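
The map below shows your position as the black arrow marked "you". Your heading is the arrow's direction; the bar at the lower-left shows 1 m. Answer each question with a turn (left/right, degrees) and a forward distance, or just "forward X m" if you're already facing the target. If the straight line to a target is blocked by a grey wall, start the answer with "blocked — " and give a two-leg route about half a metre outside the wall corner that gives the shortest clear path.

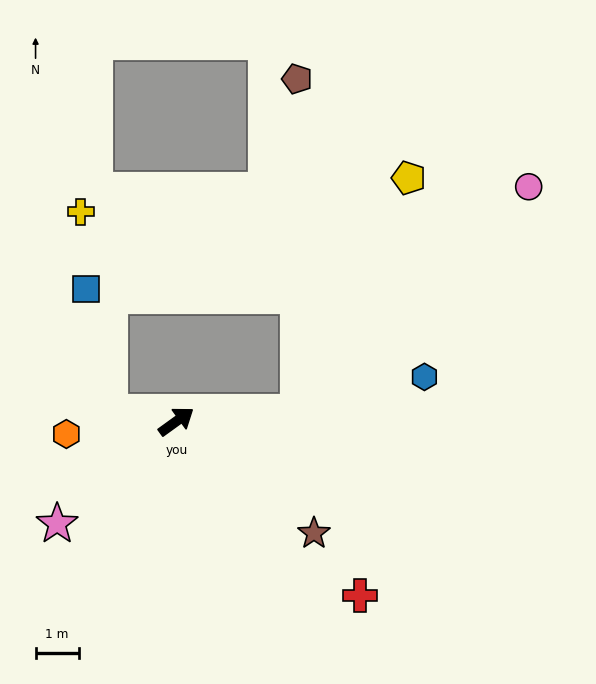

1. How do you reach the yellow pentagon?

blocked — turn right 32°, forward 2.8 m, then turn left 61°, forward 6.0 m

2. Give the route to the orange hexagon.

turn left 151°, forward 2.6 m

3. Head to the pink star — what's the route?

turn right 175°, forward 3.6 m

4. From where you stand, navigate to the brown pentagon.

blocked — turn right 32°, forward 2.8 m, then turn left 86°, forward 7.7 m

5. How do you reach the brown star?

turn right 75°, forward 4.1 m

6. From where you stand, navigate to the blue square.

blocked — turn left 136°, forward 1.6 m, then turn right 71°, forward 2.9 m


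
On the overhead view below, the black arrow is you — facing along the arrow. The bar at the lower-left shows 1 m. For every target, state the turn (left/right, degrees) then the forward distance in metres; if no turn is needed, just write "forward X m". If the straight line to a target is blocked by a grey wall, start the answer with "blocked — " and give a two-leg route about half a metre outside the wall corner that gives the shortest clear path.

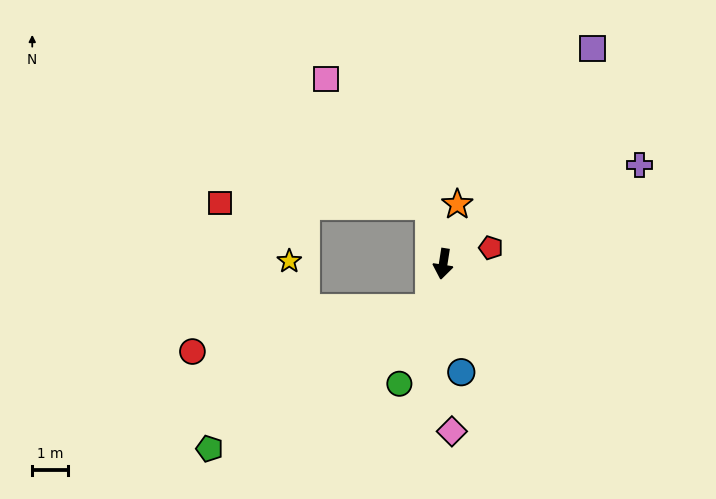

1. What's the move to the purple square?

turn left 154°, forward 7.4 m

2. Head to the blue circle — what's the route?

turn left 18°, forward 3.1 m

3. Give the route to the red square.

blocked — turn right 159°, forward 1.7 m, then turn left 77°, forward 5.9 m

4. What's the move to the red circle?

blocked — turn right 7°, forward 1.3 m, then turn right 64°, forward 6.8 m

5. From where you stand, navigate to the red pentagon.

turn left 118°, forward 1.4 m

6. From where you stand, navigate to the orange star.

turn left 176°, forward 1.7 m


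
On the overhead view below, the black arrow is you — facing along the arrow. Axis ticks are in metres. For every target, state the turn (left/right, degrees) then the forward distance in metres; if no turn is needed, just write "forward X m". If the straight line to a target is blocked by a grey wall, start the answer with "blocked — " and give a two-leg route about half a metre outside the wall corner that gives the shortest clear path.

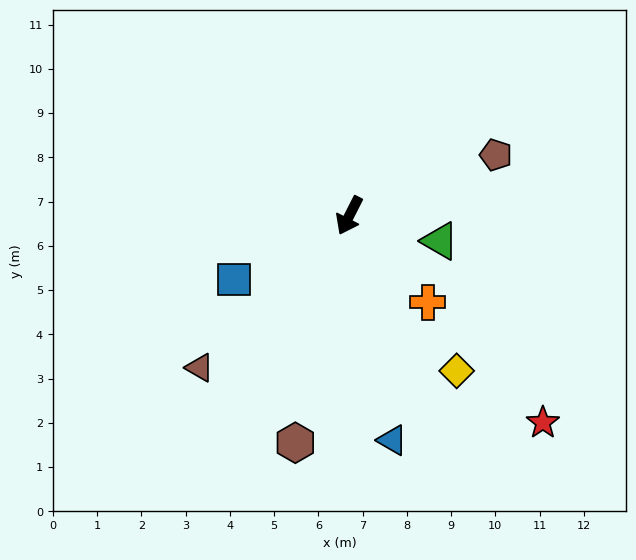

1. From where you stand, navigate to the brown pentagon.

turn left 139°, forward 3.6 m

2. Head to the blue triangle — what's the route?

turn left 38°, forward 5.2 m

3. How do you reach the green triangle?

turn left 101°, forward 2.1 m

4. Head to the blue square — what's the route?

turn right 34°, forward 3.0 m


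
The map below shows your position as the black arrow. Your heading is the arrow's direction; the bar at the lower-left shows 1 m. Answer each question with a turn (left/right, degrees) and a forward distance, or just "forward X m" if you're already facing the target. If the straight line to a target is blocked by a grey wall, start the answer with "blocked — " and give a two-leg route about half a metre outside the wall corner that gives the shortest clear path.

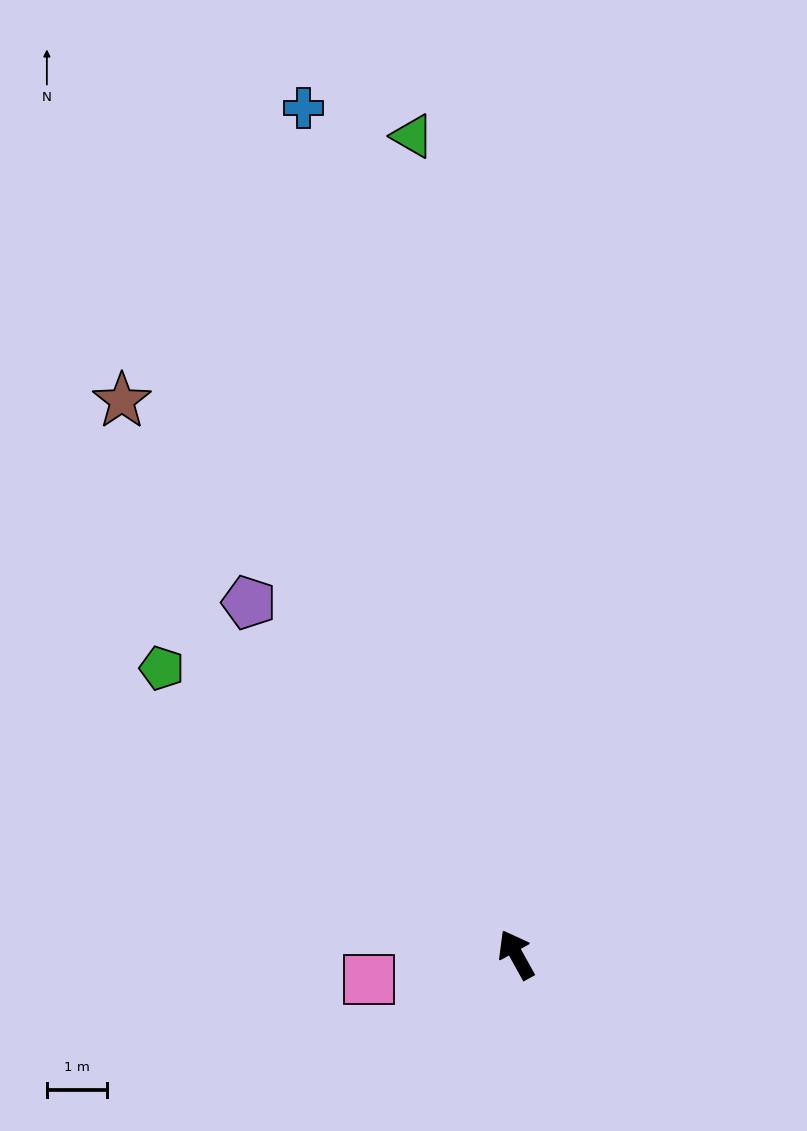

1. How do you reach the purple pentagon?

turn left 8°, forward 7.3 m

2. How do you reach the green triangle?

turn right 22°, forward 13.7 m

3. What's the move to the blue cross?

turn right 15°, forward 14.5 m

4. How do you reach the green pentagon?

turn left 22°, forward 7.6 m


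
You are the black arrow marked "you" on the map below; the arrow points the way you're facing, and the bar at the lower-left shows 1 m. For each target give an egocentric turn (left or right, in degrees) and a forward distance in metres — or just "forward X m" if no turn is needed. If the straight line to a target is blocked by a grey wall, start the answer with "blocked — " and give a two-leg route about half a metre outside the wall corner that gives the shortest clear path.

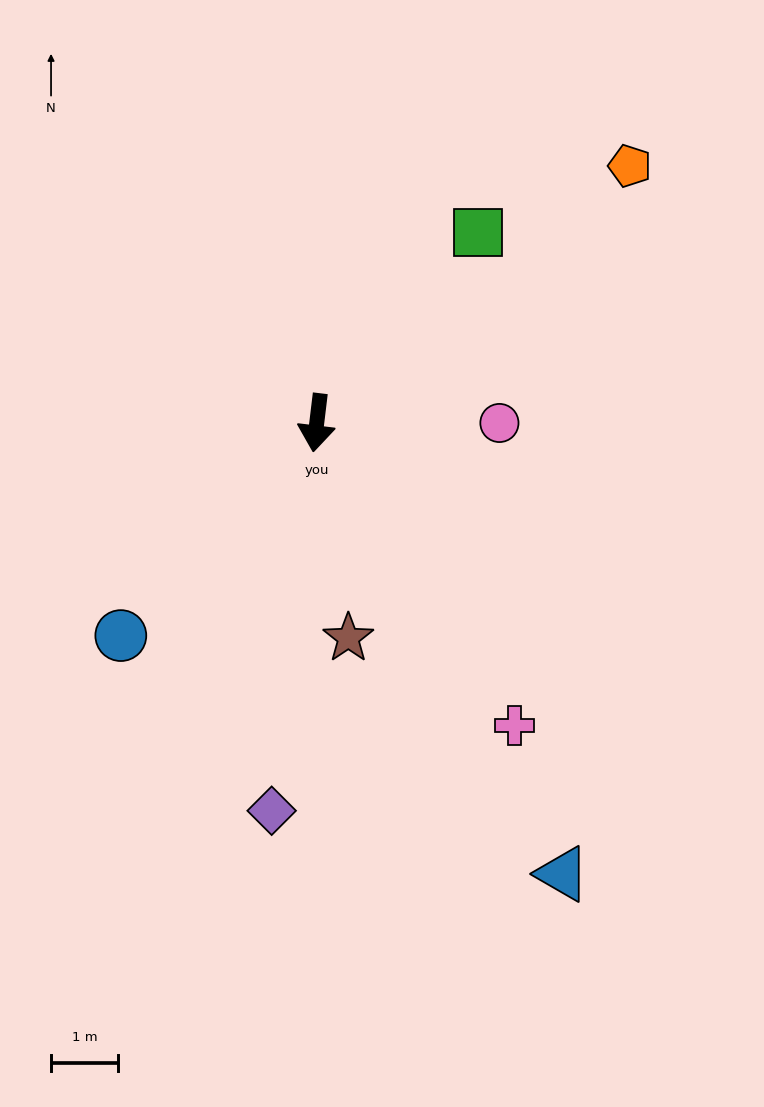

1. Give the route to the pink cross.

turn left 40°, forward 5.4 m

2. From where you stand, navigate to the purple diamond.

forward 5.8 m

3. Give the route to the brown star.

turn left 15°, forward 3.2 m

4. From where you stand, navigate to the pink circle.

turn left 97°, forward 2.7 m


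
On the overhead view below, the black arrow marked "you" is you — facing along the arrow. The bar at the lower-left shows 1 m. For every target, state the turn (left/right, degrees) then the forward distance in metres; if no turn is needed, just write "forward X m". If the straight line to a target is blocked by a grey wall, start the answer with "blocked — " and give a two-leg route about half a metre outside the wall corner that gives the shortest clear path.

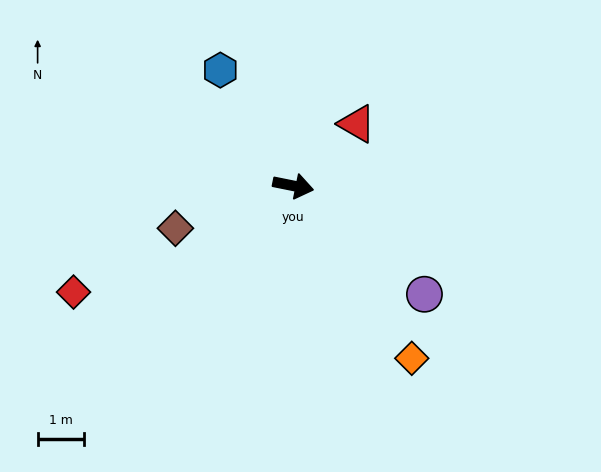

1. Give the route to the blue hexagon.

turn left 134°, forward 3.0 m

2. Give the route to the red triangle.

turn left 56°, forward 1.9 m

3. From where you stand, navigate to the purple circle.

turn right 28°, forward 3.7 m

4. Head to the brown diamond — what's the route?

turn right 149°, forward 2.7 m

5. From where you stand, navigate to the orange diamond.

turn right 44°, forward 4.5 m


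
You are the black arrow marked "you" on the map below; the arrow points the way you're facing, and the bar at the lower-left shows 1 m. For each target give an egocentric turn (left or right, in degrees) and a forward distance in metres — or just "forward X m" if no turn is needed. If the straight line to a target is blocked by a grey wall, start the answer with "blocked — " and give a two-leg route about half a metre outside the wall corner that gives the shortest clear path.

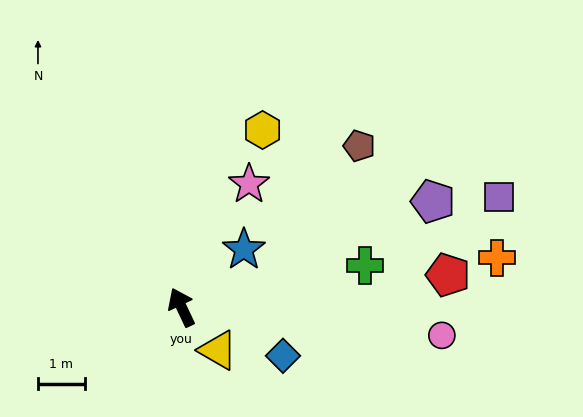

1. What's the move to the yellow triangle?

turn right 165°, forward 1.2 m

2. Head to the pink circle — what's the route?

turn right 122°, forward 5.6 m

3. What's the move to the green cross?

turn right 103°, forward 4.0 m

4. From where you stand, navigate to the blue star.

turn right 73°, forward 1.8 m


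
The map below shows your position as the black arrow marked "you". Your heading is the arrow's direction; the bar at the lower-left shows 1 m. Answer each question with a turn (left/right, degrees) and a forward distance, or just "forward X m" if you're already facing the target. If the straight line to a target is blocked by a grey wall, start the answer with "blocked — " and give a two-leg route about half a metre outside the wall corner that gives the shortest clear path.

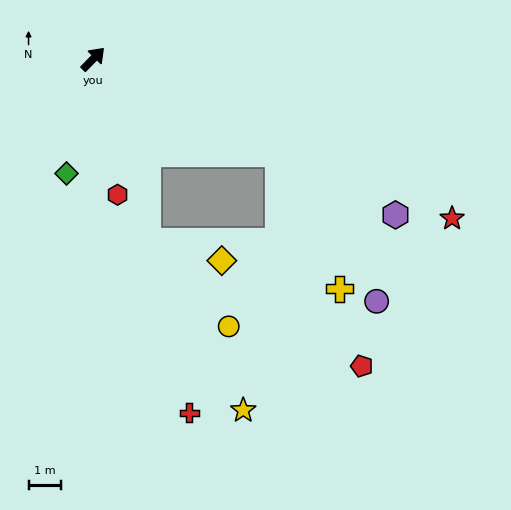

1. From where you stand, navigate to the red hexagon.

turn right 125°, forward 4.2 m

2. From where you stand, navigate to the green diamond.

turn right 149°, forward 3.6 m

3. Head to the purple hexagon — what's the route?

turn right 73°, forward 10.4 m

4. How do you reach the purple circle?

blocked — turn right 72°, forward 6.4 m, then turn right 30°, forward 5.4 m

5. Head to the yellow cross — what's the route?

blocked — turn right 72°, forward 6.4 m, then turn right 40°, forward 4.6 m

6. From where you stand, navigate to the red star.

turn right 70°, forward 12.0 m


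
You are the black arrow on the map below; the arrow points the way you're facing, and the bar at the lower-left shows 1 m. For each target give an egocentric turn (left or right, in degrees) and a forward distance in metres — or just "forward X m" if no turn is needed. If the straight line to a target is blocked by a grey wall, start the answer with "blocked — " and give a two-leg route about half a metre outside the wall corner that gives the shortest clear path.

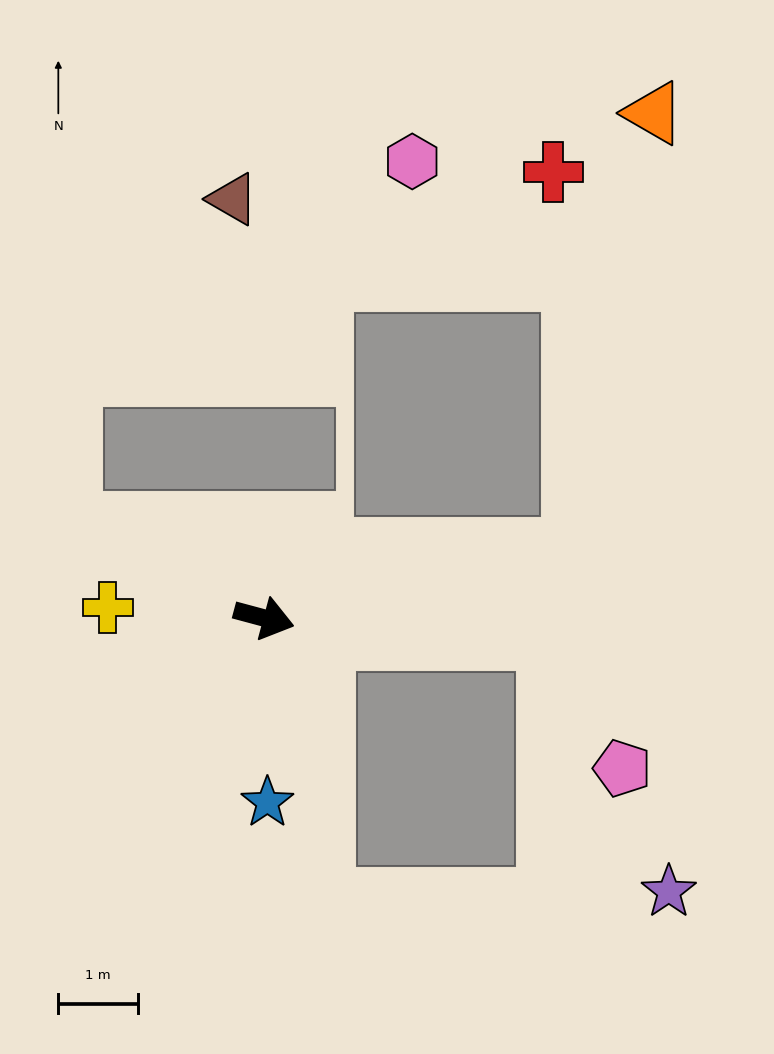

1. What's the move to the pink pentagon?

blocked — turn left 11°, forward 3.6 m, then turn right 58°, forward 1.9 m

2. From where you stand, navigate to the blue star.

turn right 74°, forward 2.3 m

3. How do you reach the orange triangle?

blocked — turn left 27°, forward 4.0 m, then turn left 68°, forward 5.6 m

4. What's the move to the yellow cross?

turn right 169°, forward 2.0 m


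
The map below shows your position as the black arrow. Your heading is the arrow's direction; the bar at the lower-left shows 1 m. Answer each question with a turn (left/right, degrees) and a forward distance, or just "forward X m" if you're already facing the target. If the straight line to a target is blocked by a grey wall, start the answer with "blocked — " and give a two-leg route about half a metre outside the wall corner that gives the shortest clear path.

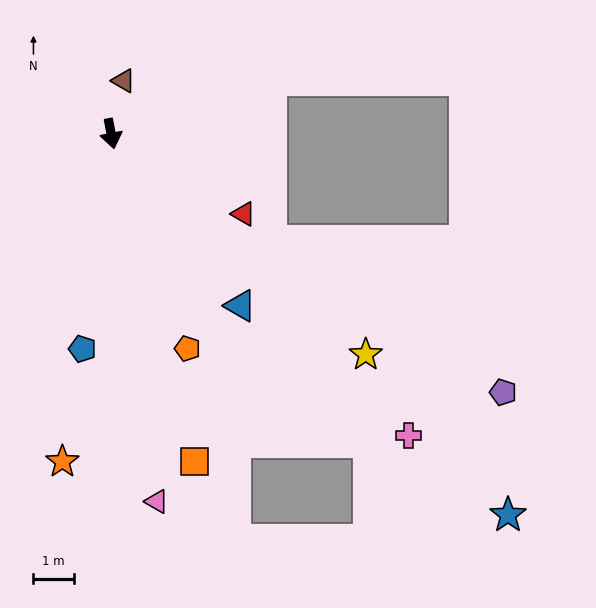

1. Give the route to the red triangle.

turn left 48°, forward 3.8 m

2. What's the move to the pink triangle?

turn right 4°, forward 9.2 m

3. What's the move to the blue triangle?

turn left 26°, forward 5.3 m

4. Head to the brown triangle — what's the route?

turn left 156°, forward 1.3 m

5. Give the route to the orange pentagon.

turn left 9°, forward 5.7 m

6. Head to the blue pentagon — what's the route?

turn right 18°, forward 5.4 m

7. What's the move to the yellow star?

turn left 38°, forward 8.4 m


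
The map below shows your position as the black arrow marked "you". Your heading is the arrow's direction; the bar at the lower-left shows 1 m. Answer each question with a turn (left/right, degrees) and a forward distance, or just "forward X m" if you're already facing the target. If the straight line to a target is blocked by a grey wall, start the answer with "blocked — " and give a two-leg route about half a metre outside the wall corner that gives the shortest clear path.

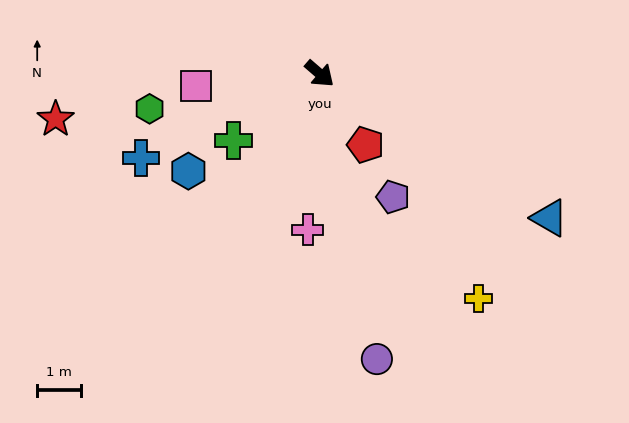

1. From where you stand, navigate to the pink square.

turn right 134°, forward 2.8 m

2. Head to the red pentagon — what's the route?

turn right 16°, forward 1.9 m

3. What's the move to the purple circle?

turn right 38°, forward 6.6 m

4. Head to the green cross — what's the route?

turn right 101°, forward 2.5 m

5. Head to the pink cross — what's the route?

turn right 53°, forward 3.5 m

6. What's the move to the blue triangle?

turn left 9°, forward 6.1 m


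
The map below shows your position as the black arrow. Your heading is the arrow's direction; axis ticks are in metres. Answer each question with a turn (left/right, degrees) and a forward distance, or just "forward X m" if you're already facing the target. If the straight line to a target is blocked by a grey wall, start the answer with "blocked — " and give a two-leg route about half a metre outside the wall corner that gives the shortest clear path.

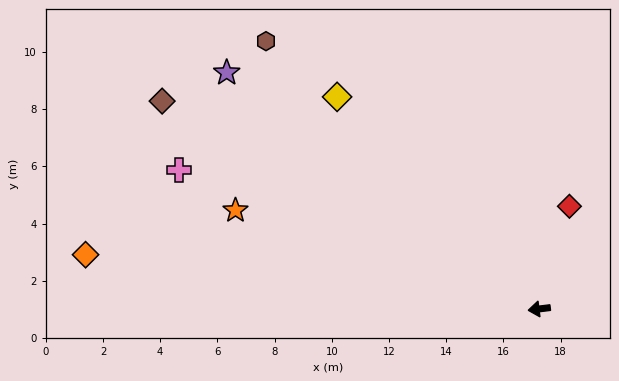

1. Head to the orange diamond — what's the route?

turn right 14°, forward 16.0 m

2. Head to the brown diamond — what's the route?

turn right 36°, forward 15.1 m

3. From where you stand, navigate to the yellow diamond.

turn right 53°, forward 10.2 m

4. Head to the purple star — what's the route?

turn right 44°, forward 13.7 m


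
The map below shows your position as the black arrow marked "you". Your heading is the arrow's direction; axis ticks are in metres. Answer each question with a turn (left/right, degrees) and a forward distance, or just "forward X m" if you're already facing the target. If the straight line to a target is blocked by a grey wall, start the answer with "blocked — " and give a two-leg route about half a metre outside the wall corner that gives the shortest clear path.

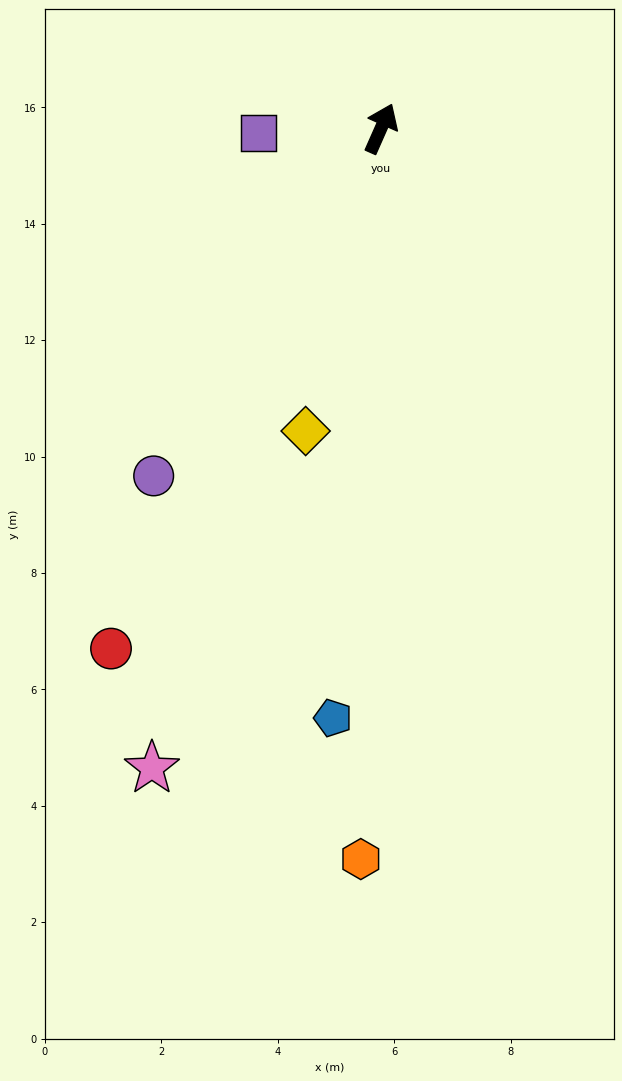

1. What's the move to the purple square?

turn left 116°, forward 2.1 m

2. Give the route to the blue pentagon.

turn right 161°, forward 10.2 m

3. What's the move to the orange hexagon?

turn right 158°, forward 12.6 m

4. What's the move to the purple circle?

turn left 171°, forward 7.1 m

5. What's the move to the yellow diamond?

turn right 170°, forward 5.4 m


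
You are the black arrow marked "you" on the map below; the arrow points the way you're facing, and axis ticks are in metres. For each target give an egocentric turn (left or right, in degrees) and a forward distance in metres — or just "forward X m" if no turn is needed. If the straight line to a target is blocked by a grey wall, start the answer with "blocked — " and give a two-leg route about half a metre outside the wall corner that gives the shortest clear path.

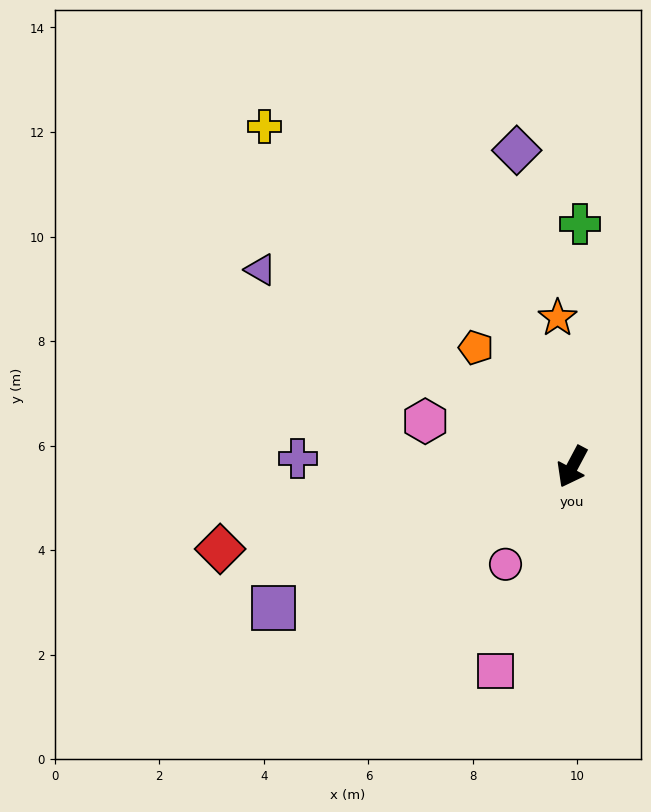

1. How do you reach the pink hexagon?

turn right 79°, forward 2.9 m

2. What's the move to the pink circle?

turn right 6°, forward 2.3 m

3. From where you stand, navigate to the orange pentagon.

turn right 113°, forward 2.9 m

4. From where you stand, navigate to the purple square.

turn right 37°, forward 6.3 m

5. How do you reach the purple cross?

turn right 64°, forward 5.3 m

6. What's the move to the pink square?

turn left 7°, forward 4.2 m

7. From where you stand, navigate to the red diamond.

turn right 49°, forward 6.9 m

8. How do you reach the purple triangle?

turn right 94°, forward 7.1 m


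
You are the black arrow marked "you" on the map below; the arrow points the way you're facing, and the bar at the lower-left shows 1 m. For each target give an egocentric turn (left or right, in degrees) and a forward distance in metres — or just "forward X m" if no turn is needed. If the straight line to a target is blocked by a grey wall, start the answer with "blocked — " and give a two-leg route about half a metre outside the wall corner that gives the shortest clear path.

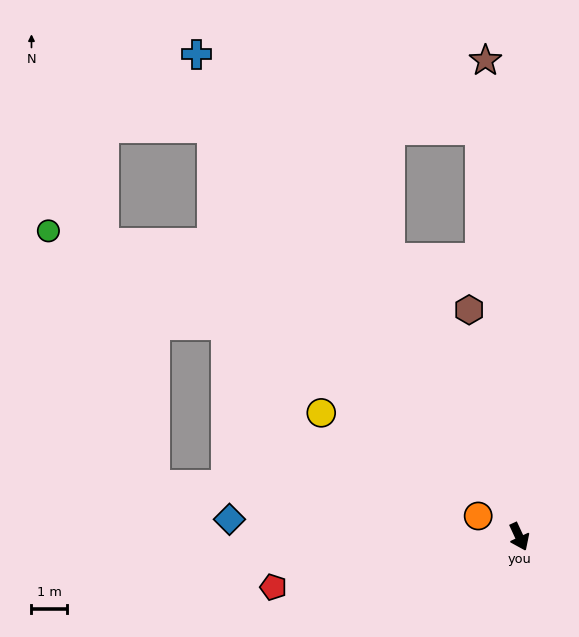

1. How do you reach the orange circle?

turn right 142°, forward 1.3 m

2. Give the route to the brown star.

turn left 159°, forward 13.5 m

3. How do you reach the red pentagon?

turn right 103°, forward 7.1 m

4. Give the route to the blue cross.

turn right 171°, forward 16.4 m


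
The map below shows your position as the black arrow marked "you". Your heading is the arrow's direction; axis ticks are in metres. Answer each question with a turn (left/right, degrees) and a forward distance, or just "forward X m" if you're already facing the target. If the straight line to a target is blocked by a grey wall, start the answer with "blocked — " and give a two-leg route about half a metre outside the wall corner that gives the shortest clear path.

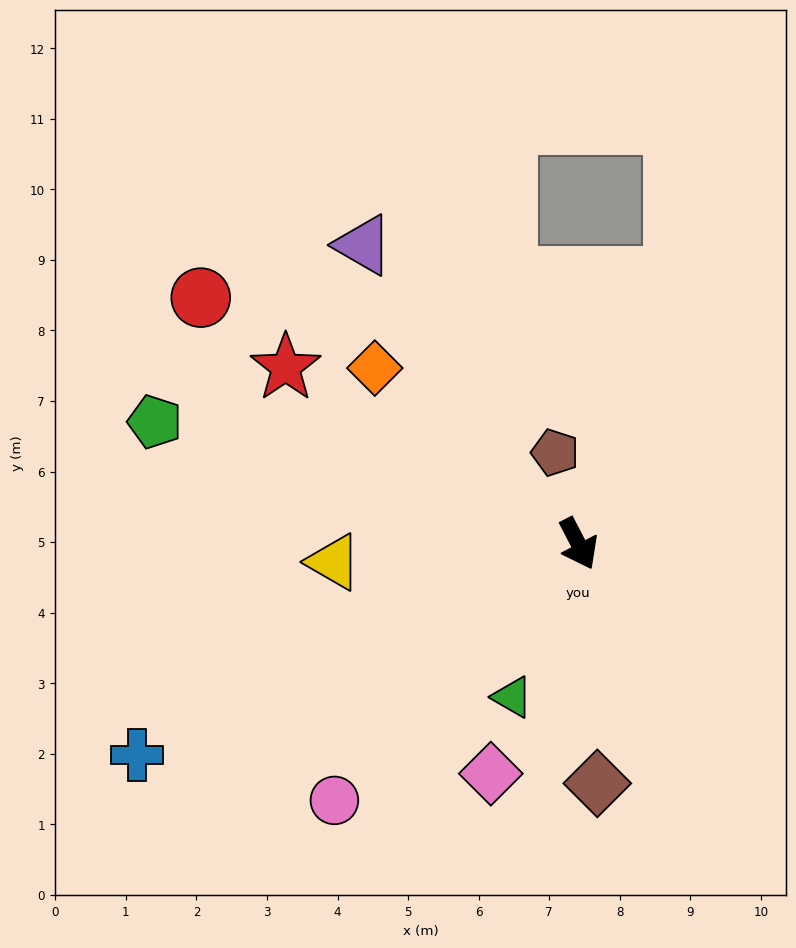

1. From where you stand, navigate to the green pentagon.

turn right 133°, forward 6.2 m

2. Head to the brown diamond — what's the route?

turn right 23°, forward 3.4 m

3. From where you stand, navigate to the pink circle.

turn right 71°, forward 5.0 m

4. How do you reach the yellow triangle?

turn right 113°, forward 3.5 m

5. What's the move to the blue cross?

turn right 92°, forward 6.9 m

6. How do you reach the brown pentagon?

turn left 167°, forward 1.3 m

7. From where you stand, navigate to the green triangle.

turn right 51°, forward 2.4 m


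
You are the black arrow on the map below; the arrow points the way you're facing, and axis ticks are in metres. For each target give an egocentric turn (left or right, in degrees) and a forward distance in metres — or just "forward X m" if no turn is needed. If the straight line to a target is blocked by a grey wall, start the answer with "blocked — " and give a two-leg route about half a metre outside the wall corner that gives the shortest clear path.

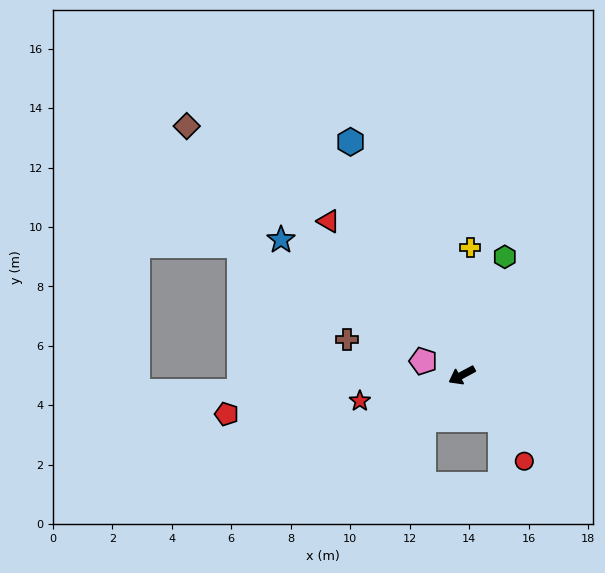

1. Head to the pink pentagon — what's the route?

turn right 48°, forward 1.4 m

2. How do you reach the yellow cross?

turn right 122°, forward 4.3 m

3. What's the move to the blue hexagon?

turn right 93°, forward 8.7 m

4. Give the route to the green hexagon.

turn right 138°, forward 4.2 m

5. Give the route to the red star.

turn right 14°, forward 3.5 m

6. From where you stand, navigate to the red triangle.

turn right 77°, forward 6.9 m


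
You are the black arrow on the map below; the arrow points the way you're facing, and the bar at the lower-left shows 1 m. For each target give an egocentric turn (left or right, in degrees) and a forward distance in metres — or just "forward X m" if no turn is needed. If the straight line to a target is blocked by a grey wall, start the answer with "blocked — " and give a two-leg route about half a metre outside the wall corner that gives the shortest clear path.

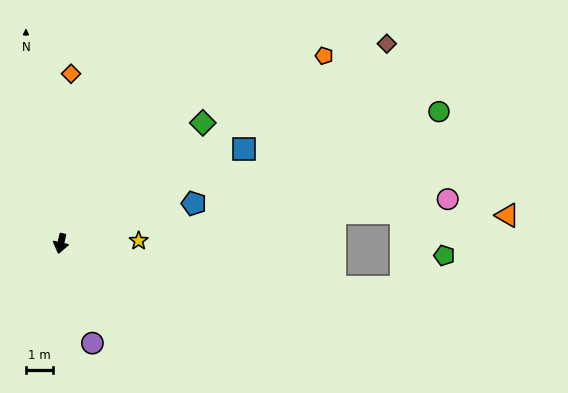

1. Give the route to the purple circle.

turn left 31°, forward 3.8 m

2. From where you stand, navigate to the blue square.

turn left 130°, forward 7.5 m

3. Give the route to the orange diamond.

turn right 170°, forward 6.2 m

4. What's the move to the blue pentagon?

turn left 120°, forward 5.0 m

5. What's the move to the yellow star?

turn left 105°, forward 2.8 m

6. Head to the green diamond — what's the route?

turn left 143°, forward 6.8 m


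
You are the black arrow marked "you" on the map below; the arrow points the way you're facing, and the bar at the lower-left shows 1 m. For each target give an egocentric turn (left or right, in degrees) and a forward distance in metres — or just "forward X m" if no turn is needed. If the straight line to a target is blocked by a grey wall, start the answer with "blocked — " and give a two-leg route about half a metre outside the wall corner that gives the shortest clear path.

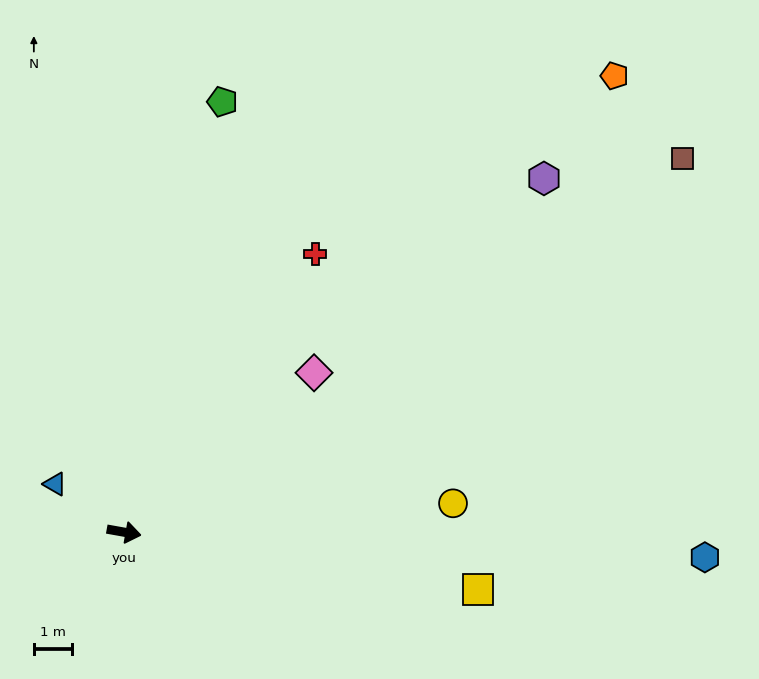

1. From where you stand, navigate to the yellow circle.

turn left 15°, forward 8.6 m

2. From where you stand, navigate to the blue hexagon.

turn left 8°, forward 15.1 m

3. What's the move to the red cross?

turn left 66°, forward 8.8 m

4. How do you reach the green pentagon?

turn left 87°, forward 11.5 m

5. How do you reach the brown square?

turn left 44°, forward 17.4 m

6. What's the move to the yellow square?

forward 9.3 m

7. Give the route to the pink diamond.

turn left 50°, forward 6.4 m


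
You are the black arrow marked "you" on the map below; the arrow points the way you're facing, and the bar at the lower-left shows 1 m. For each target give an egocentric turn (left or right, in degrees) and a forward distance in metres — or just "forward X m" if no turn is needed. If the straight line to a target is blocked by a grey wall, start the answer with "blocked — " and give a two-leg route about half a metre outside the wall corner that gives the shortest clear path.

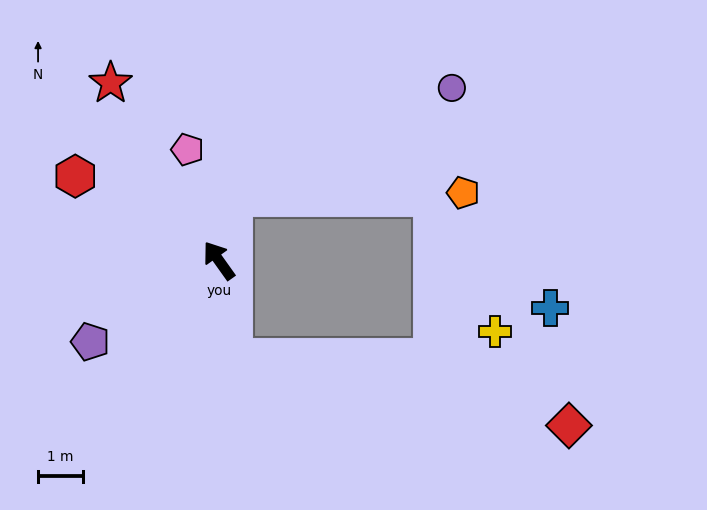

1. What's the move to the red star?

turn right 4°, forward 4.6 m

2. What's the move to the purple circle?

blocked — turn right 49°, forward 1.4 m, then turn right 50°, forward 5.4 m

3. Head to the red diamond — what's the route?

blocked — turn left 153°, forward 2.2 m, then turn left 70°, forward 7.5 m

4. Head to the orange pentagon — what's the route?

blocked — turn right 49°, forward 1.4 m, then turn right 75°, forward 5.1 m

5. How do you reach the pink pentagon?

turn right 20°, forward 2.5 m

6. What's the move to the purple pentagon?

turn left 87°, forward 3.4 m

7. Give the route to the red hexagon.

turn left 24°, forward 3.7 m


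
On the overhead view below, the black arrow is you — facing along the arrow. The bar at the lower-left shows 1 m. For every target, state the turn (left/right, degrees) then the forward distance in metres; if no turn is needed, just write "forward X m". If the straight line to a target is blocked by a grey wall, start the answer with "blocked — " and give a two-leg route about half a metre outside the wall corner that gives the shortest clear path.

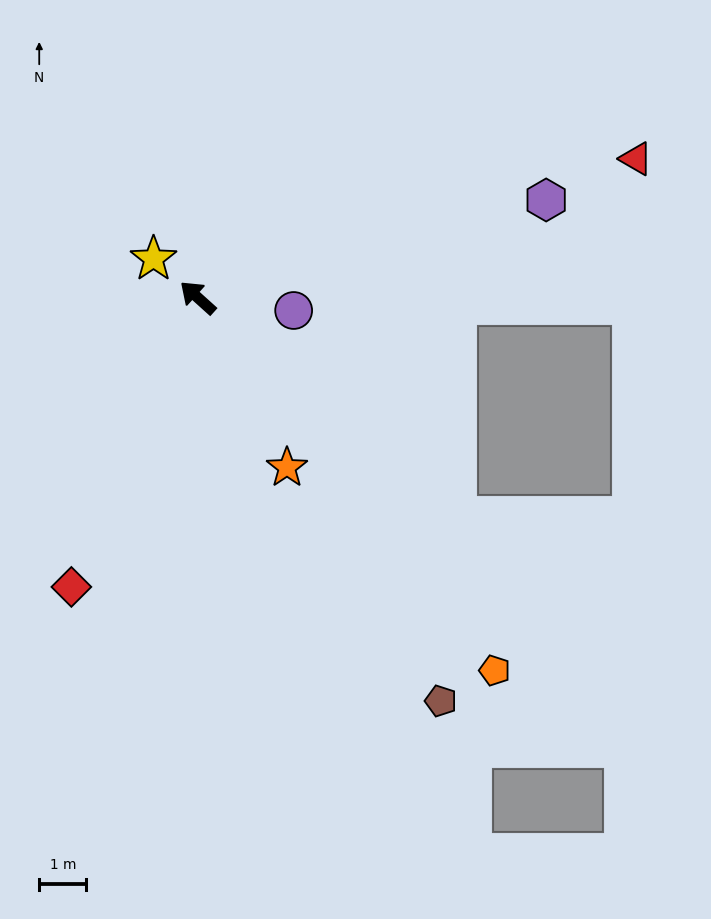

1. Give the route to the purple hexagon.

turn right 122°, forward 7.7 m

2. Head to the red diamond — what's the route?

turn left 108°, forward 6.7 m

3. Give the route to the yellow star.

forward 1.2 m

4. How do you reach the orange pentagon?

turn left 171°, forward 10.1 m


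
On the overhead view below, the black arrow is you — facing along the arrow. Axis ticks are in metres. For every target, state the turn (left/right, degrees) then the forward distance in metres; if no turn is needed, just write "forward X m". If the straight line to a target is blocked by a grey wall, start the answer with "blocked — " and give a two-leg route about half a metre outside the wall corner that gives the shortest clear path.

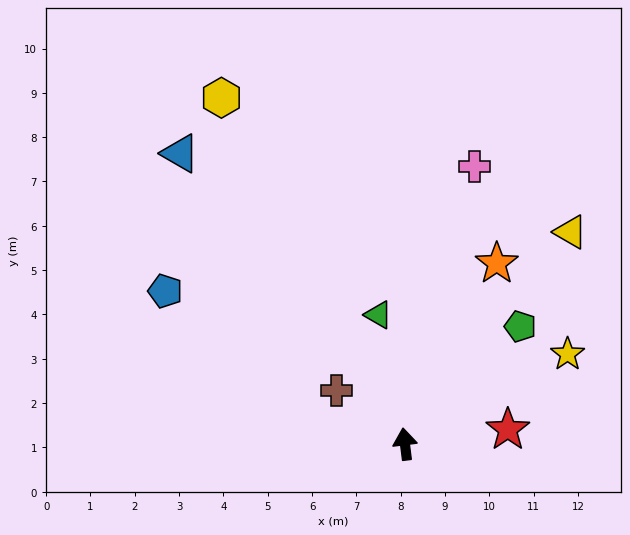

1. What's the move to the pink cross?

turn right 21°, forward 6.5 m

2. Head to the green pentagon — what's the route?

turn right 52°, forward 3.7 m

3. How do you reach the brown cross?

turn left 45°, forward 2.0 m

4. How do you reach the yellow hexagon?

turn left 21°, forward 8.8 m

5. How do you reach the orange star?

turn right 34°, forward 4.6 m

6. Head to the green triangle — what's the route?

turn left 5°, forward 3.0 m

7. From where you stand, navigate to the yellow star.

turn right 68°, forward 4.2 m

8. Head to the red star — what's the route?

turn right 89°, forward 2.3 m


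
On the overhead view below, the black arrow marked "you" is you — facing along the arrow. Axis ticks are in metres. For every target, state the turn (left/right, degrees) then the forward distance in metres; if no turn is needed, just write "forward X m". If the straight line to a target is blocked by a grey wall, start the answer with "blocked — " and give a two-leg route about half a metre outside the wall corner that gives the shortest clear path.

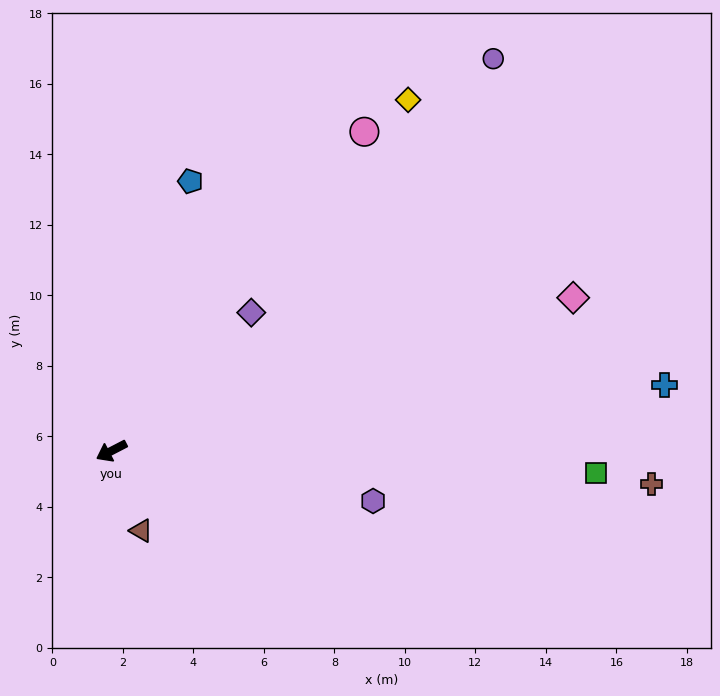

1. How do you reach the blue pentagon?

turn right 134°, forward 8.0 m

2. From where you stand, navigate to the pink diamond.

turn left 171°, forward 13.8 m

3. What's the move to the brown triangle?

turn left 83°, forward 2.4 m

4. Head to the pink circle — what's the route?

turn right 156°, forward 11.6 m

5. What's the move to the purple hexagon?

turn left 142°, forward 7.6 m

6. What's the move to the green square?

turn left 150°, forward 13.8 m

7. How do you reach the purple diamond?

turn right 163°, forward 5.6 m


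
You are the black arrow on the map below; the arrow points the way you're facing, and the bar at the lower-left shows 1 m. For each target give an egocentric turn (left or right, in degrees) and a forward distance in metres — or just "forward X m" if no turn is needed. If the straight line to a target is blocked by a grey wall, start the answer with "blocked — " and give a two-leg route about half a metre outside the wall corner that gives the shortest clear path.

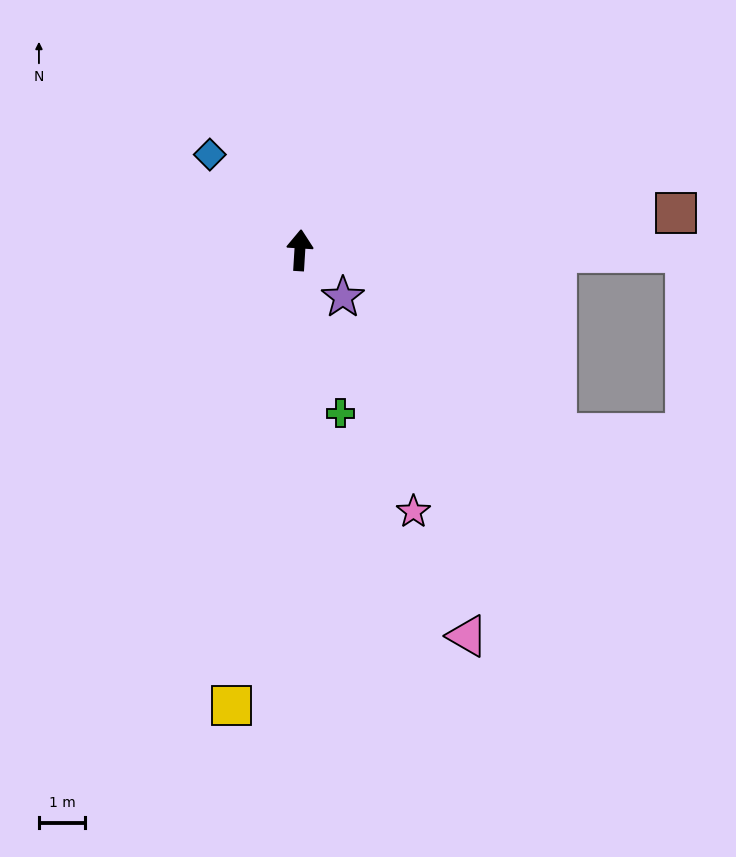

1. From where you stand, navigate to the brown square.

turn right 81°, forward 8.1 m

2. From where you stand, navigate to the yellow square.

turn left 175°, forward 9.9 m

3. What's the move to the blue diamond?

turn left 47°, forward 2.8 m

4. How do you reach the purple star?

turn right 134°, forward 1.4 m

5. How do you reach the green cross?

turn right 162°, forward 3.6 m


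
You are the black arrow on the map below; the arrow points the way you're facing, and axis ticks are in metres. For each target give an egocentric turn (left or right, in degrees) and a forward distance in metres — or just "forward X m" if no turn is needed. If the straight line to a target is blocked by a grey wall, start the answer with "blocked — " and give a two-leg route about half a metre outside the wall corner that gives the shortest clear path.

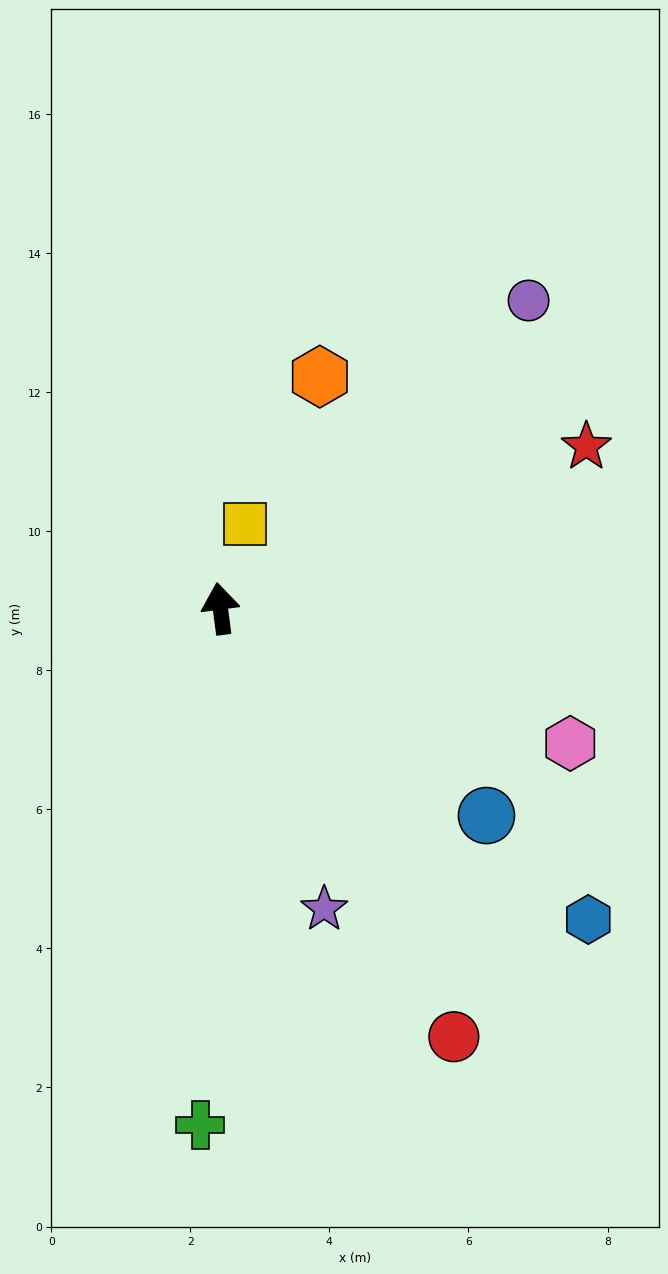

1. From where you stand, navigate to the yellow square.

turn right 24°, forward 1.3 m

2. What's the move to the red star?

turn right 74°, forward 5.8 m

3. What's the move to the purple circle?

turn right 52°, forward 6.3 m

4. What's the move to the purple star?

turn right 168°, forward 4.6 m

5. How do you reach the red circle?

turn right 159°, forward 7.0 m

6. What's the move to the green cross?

turn left 170°, forward 7.4 m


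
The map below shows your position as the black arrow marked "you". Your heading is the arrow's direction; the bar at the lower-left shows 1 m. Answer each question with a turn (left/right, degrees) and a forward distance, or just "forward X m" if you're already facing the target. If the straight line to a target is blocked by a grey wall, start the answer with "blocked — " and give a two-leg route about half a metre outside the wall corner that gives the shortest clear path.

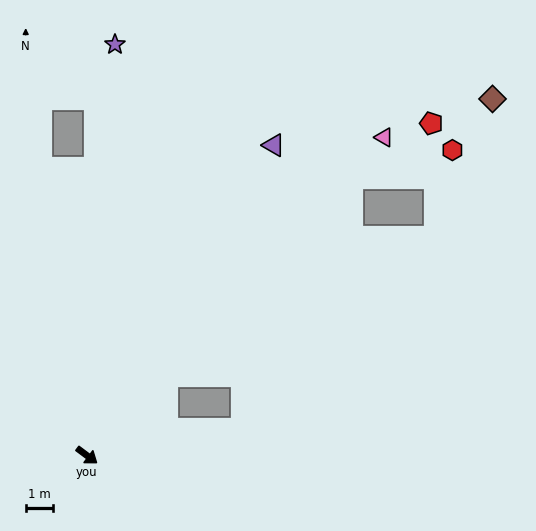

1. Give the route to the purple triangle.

turn left 96°, forward 13.3 m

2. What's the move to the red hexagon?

blocked — turn left 83°, forward 14.1 m, then turn right 31°, forward 3.8 m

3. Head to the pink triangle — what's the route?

turn left 84°, forward 16.0 m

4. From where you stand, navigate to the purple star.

turn left 123°, forward 15.1 m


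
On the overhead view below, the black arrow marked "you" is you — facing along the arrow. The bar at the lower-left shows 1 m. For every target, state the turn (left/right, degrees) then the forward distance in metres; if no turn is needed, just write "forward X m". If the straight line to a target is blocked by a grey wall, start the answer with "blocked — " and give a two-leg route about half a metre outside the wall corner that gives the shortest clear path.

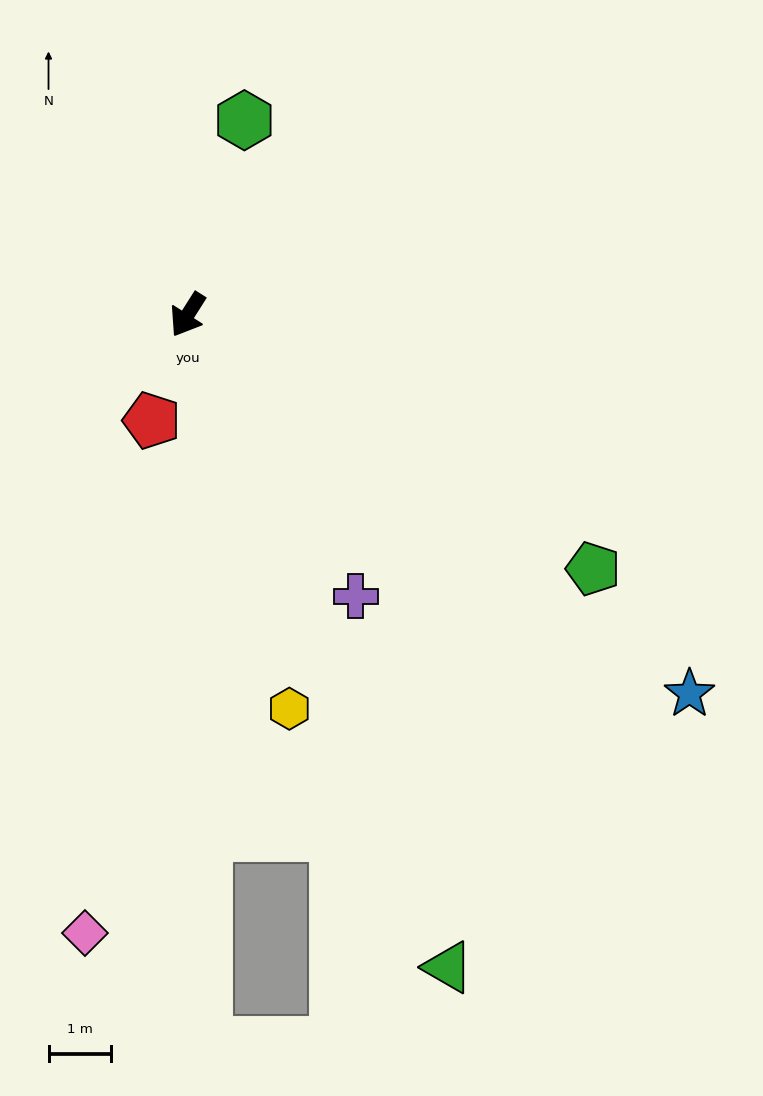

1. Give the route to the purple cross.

turn left 63°, forward 5.2 m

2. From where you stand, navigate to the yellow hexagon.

turn left 47°, forward 6.5 m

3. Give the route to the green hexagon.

turn right 164°, forward 3.2 m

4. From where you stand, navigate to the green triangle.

turn left 54°, forward 11.2 m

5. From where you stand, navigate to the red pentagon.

turn left 14°, forward 1.8 m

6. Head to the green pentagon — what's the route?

turn left 90°, forward 7.6 m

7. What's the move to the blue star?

turn left 85°, forward 10.0 m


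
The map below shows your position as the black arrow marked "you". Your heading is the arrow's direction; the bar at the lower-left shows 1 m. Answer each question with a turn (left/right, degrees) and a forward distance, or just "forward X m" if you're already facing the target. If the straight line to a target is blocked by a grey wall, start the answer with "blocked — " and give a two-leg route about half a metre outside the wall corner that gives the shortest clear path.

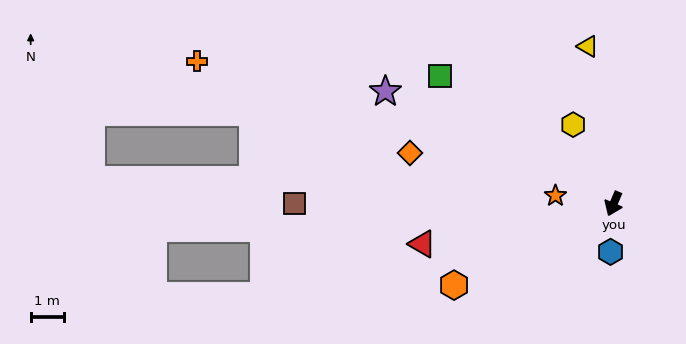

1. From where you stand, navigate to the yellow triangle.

turn right 148°, forward 4.8 m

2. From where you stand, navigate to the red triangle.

turn right 55°, forward 5.9 m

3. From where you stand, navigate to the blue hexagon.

turn left 19°, forward 1.4 m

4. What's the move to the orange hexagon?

turn right 40°, forward 5.4 m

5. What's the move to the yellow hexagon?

turn right 130°, forward 2.7 m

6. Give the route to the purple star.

turn right 93°, forward 7.6 m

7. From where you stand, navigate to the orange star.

turn right 75°, forward 1.8 m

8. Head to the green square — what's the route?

turn right 103°, forward 6.5 m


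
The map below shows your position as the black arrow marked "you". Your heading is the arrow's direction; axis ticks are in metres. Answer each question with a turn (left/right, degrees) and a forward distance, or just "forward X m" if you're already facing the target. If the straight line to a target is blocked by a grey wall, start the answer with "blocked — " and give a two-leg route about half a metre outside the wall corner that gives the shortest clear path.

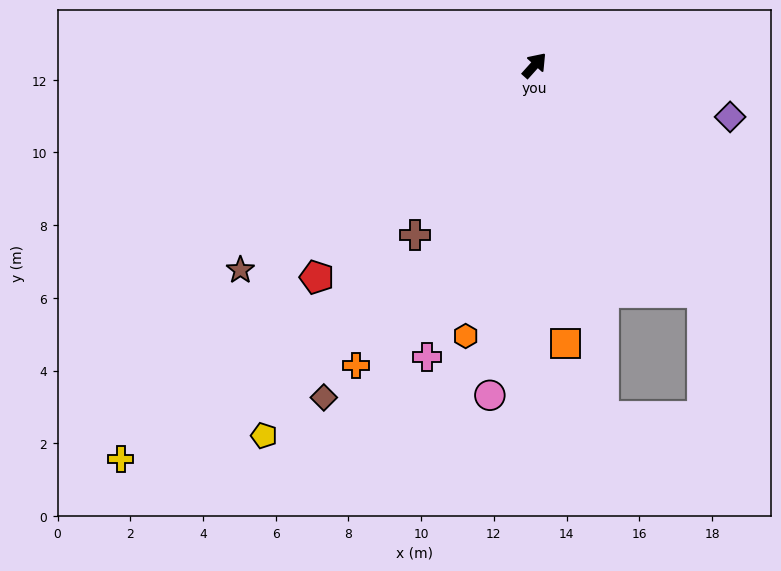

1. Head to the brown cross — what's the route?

turn right 173°, forward 5.7 m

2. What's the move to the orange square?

turn right 132°, forward 7.7 m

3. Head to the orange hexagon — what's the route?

turn right 152°, forward 7.7 m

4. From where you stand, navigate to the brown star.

turn left 167°, forward 9.9 m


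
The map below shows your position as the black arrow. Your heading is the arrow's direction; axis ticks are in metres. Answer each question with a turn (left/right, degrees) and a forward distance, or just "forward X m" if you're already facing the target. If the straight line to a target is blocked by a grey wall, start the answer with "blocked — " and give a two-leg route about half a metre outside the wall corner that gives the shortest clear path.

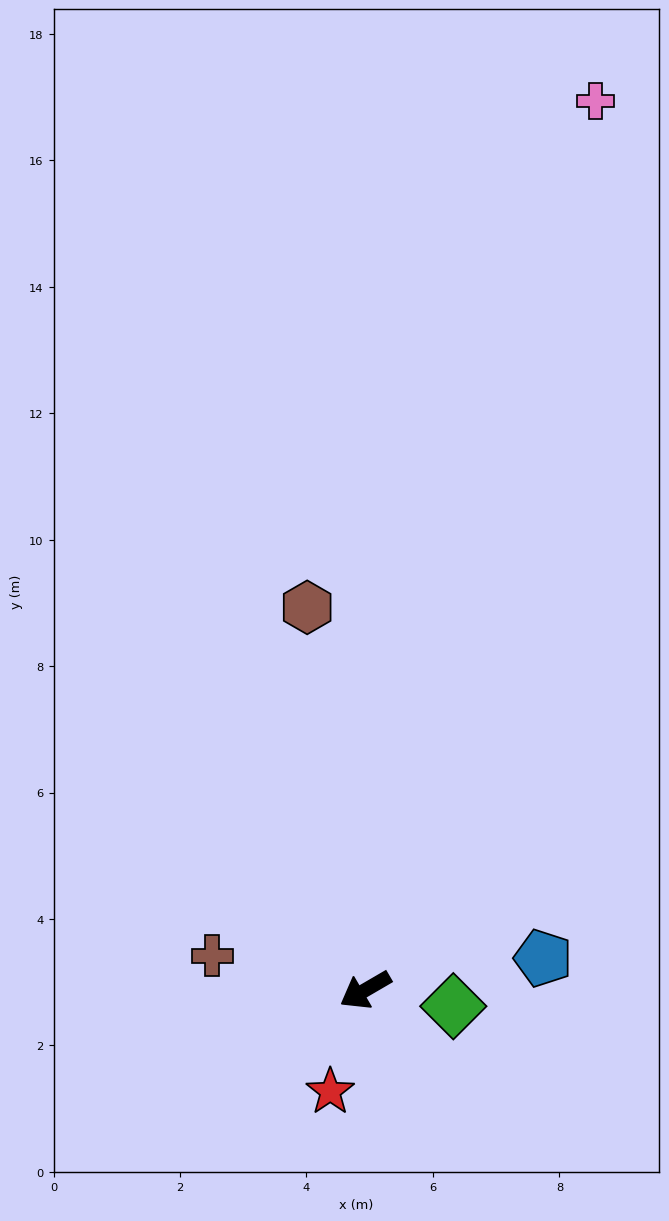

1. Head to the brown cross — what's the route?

turn right 43°, forward 2.5 m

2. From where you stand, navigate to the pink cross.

turn right 135°, forward 14.5 m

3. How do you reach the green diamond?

turn left 139°, forward 1.4 m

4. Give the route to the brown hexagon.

turn right 112°, forward 6.1 m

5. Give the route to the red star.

turn left 41°, forward 1.7 m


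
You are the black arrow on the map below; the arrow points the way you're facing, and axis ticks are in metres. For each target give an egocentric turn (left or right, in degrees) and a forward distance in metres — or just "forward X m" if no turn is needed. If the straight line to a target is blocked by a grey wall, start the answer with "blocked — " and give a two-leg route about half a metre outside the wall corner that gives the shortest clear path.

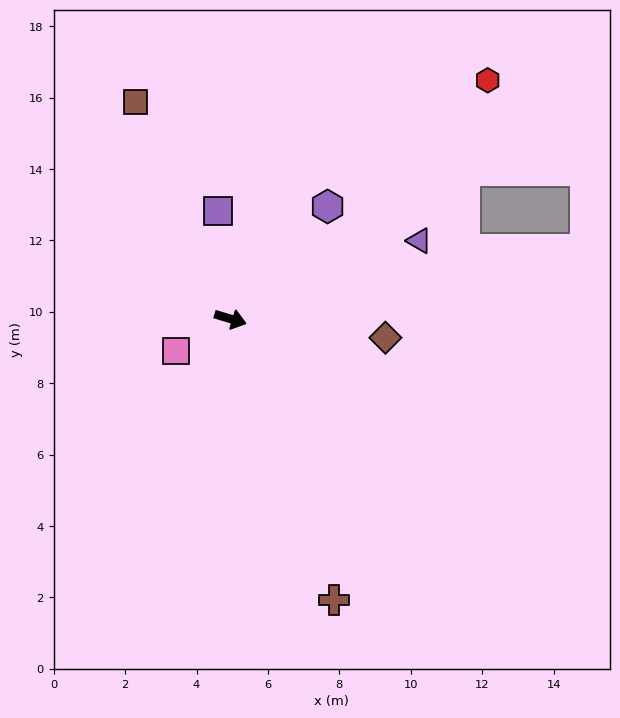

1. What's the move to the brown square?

turn left 130°, forward 6.6 m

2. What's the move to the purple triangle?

turn left 39°, forward 5.7 m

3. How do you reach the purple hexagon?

turn left 66°, forward 4.2 m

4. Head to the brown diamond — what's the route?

turn left 10°, forward 4.4 m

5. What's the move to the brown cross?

turn right 53°, forward 8.4 m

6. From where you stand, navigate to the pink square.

turn right 133°, forward 1.8 m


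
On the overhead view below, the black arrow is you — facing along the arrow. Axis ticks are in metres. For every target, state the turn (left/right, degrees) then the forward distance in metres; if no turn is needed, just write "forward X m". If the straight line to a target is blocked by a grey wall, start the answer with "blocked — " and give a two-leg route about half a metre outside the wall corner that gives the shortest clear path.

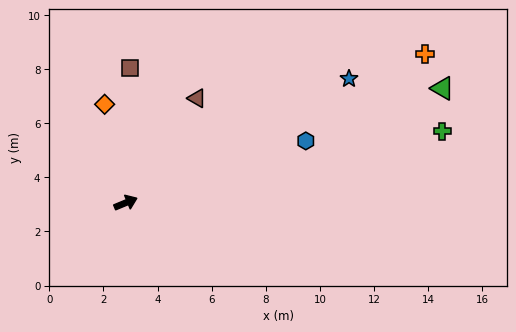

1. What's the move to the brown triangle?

turn left 33°, forward 4.7 m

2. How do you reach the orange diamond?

turn left 80°, forward 3.7 m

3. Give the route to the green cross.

turn right 10°, forward 12.0 m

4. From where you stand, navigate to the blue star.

turn left 7°, forward 9.4 m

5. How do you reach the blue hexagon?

turn right 3°, forward 7.0 m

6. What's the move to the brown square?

turn left 66°, forward 5.0 m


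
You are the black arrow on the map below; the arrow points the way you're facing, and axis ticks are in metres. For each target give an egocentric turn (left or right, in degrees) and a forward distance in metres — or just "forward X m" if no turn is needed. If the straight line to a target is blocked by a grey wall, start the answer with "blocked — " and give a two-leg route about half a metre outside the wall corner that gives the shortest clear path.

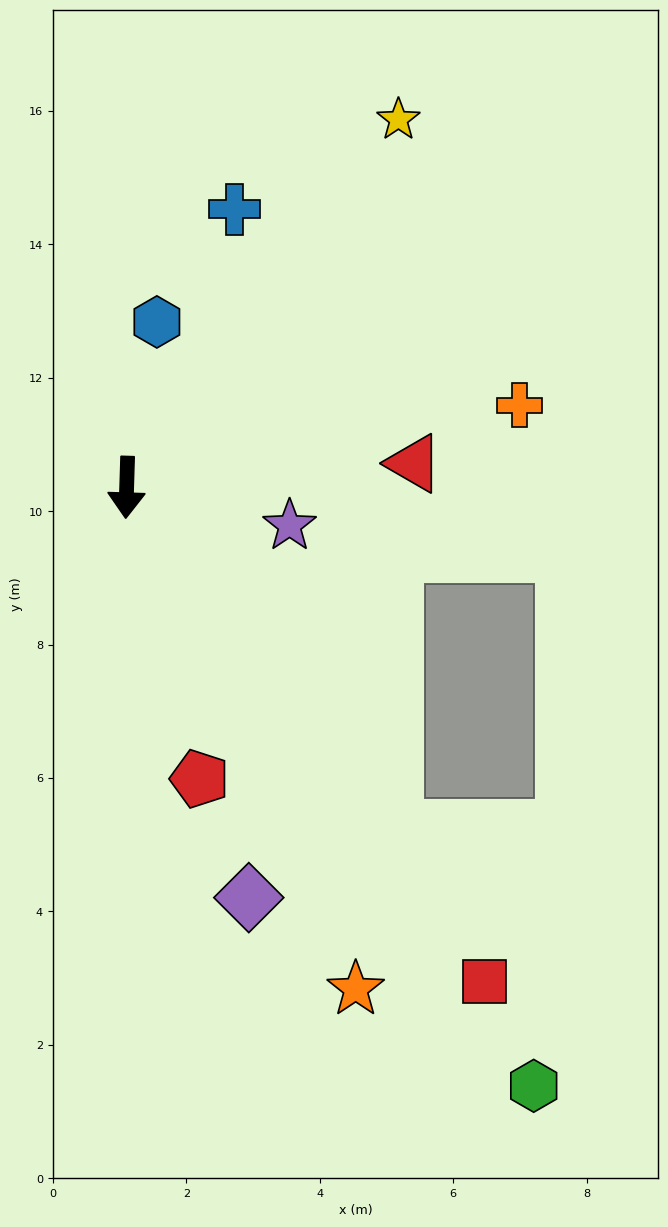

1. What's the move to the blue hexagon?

turn left 171°, forward 2.5 m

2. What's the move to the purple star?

turn left 79°, forward 2.5 m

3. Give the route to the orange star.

turn left 26°, forward 8.3 m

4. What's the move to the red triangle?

turn left 97°, forward 4.3 m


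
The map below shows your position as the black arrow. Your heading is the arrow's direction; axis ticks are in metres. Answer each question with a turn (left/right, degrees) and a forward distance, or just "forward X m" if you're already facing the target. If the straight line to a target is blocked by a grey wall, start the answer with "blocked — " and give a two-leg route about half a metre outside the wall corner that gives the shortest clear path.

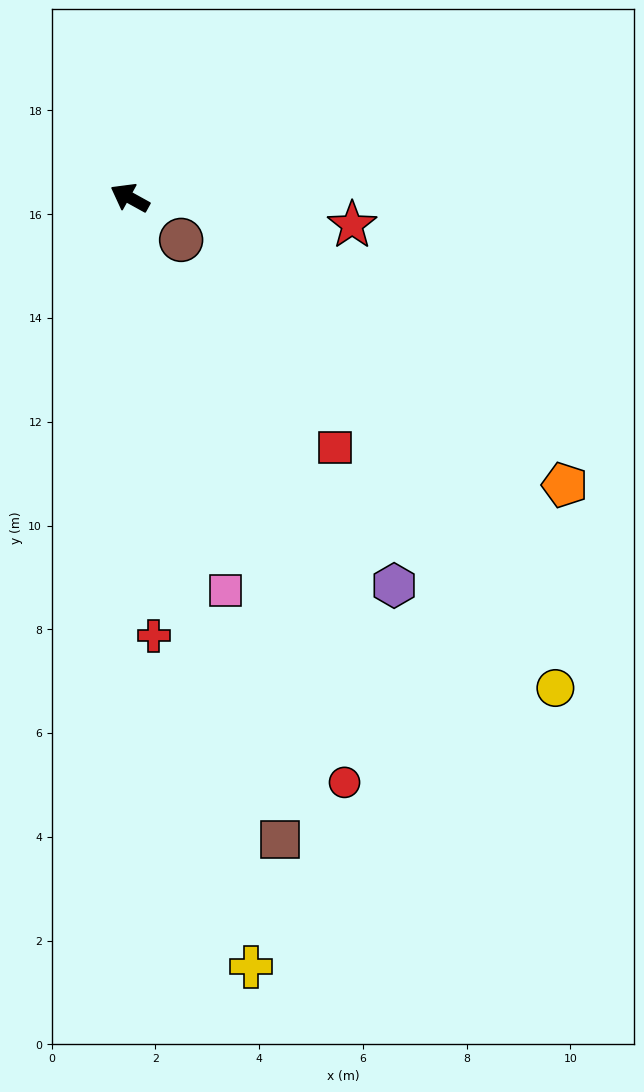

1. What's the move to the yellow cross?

turn left 128°, forward 15.0 m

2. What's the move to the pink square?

turn left 133°, forward 7.8 m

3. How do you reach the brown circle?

turn left 169°, forward 1.3 m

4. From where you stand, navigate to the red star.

turn right 158°, forward 4.3 m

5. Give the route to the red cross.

turn left 122°, forward 8.5 m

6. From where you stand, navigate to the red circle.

turn left 139°, forward 12.0 m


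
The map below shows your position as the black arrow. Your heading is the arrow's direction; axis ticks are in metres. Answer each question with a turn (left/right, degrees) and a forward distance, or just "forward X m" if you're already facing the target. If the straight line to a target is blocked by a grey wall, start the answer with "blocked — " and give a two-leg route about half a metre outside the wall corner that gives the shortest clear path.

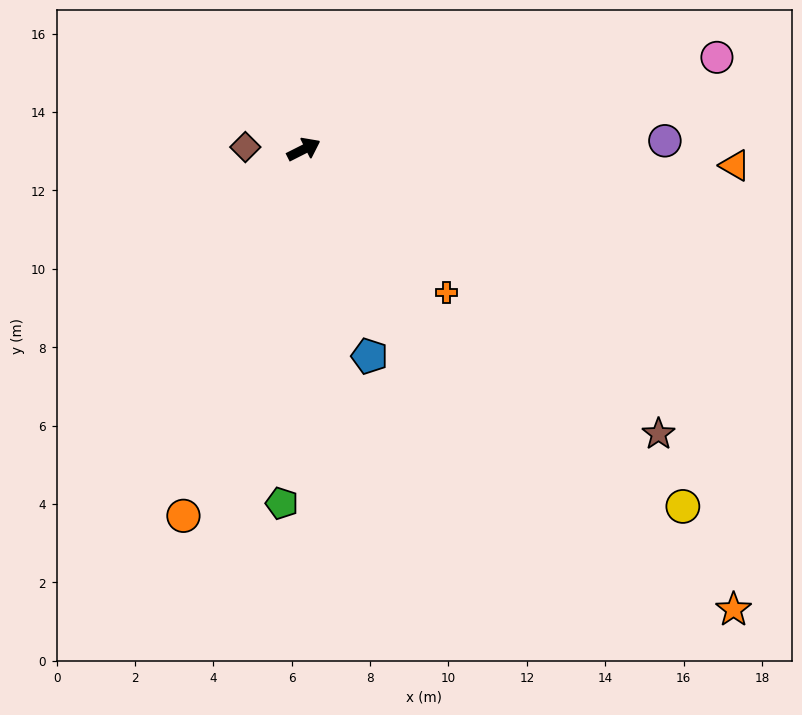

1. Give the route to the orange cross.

turn right 72°, forward 5.2 m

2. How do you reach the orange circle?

turn right 135°, forward 9.8 m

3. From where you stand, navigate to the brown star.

turn right 66°, forward 11.6 m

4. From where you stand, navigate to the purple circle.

turn right 25°, forward 9.2 m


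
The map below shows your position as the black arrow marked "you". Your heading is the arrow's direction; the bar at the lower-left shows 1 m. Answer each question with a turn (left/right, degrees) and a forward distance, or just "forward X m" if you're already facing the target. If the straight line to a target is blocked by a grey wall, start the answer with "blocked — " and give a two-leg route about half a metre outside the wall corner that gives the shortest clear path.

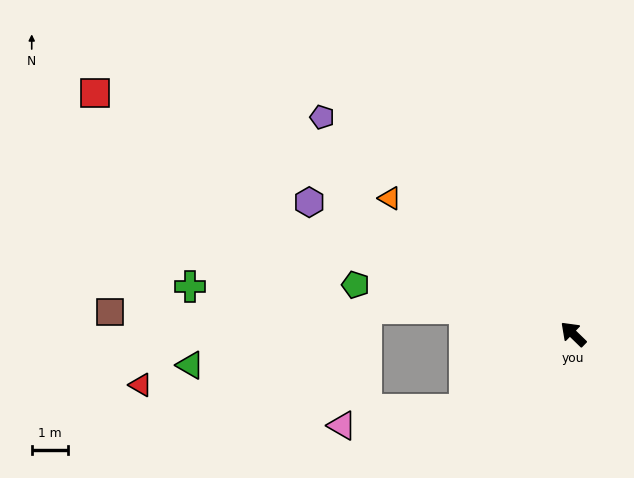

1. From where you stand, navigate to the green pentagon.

turn left 31°, forward 6.1 m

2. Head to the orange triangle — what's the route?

turn left 8°, forward 6.2 m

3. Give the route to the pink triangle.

blocked — turn left 79°, forward 3.6 m, then turn right 27°, forward 3.4 m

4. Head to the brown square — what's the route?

blocked — turn left 31°, forward 3.0 m, then turn left 14°, forward 9.7 m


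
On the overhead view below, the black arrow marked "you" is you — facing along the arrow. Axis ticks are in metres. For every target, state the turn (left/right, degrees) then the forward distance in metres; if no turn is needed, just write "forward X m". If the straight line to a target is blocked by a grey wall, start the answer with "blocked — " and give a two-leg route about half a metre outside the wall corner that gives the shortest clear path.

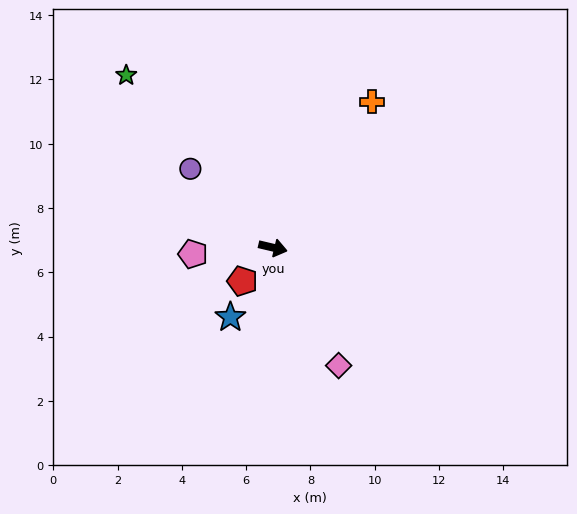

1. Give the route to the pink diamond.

turn right 48°, forward 4.2 m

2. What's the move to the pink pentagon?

turn right 162°, forward 2.5 m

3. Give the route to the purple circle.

turn left 150°, forward 3.6 m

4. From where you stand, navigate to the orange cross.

turn left 69°, forward 5.5 m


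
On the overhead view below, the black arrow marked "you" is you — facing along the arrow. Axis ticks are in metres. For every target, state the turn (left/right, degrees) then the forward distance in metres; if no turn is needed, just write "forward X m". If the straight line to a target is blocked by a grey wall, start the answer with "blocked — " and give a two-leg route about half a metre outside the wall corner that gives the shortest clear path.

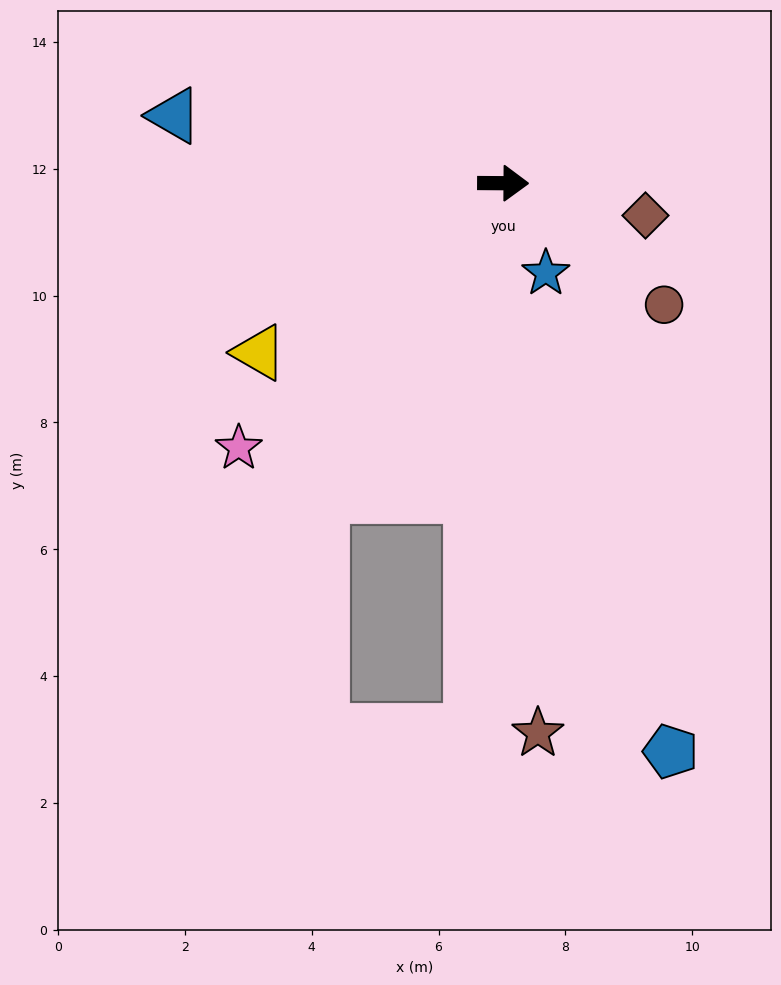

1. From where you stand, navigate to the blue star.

turn right 64°, forward 1.6 m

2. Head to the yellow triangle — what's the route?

turn right 145°, forward 4.7 m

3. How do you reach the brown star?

turn right 86°, forward 8.7 m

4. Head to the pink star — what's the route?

turn right 135°, forward 5.9 m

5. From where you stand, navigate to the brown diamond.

turn right 12°, forward 2.3 m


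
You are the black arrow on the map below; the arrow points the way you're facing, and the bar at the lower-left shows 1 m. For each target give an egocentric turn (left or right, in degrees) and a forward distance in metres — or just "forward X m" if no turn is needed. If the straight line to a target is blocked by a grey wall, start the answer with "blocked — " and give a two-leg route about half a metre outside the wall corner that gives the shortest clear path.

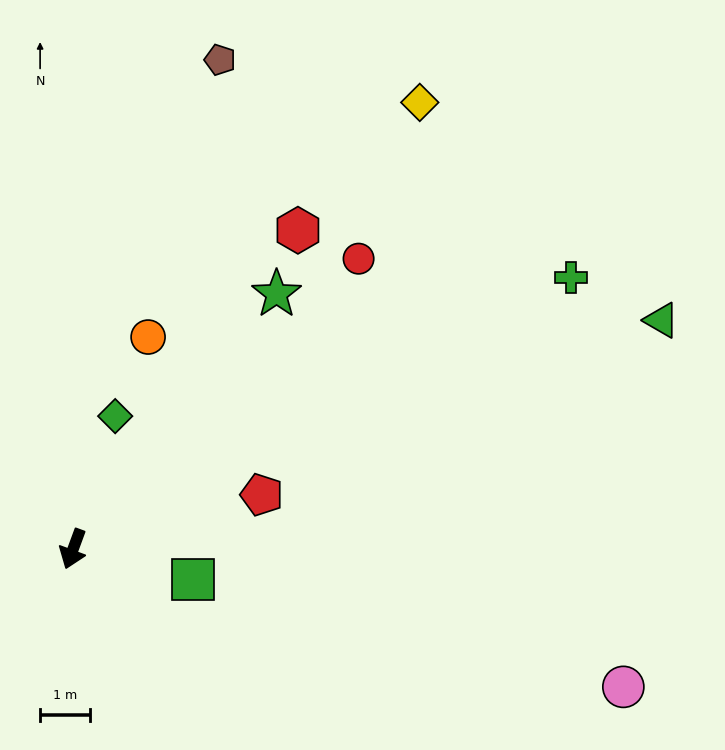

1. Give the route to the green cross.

turn left 139°, forward 11.4 m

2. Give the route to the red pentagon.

turn left 126°, forward 3.9 m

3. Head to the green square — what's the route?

turn left 96°, forward 2.5 m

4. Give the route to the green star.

turn left 162°, forward 6.5 m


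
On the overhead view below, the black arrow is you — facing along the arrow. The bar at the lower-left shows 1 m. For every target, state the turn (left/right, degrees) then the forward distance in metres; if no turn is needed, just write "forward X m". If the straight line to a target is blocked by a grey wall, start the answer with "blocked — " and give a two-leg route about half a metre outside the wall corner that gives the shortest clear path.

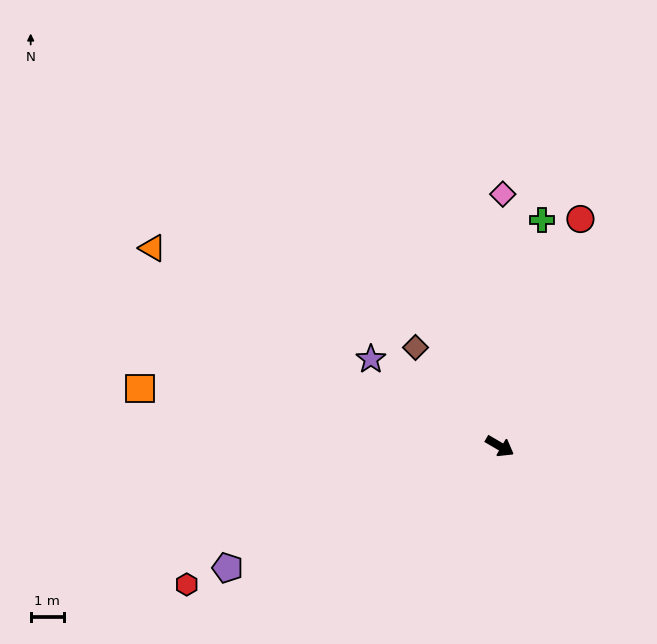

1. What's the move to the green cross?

turn left 110°, forward 6.9 m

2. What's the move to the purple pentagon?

turn right 126°, forward 8.9 m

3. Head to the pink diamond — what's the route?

turn left 120°, forward 7.6 m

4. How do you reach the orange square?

turn right 159°, forward 10.9 m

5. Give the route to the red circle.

turn left 101°, forward 7.2 m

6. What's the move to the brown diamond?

turn left 161°, forward 3.9 m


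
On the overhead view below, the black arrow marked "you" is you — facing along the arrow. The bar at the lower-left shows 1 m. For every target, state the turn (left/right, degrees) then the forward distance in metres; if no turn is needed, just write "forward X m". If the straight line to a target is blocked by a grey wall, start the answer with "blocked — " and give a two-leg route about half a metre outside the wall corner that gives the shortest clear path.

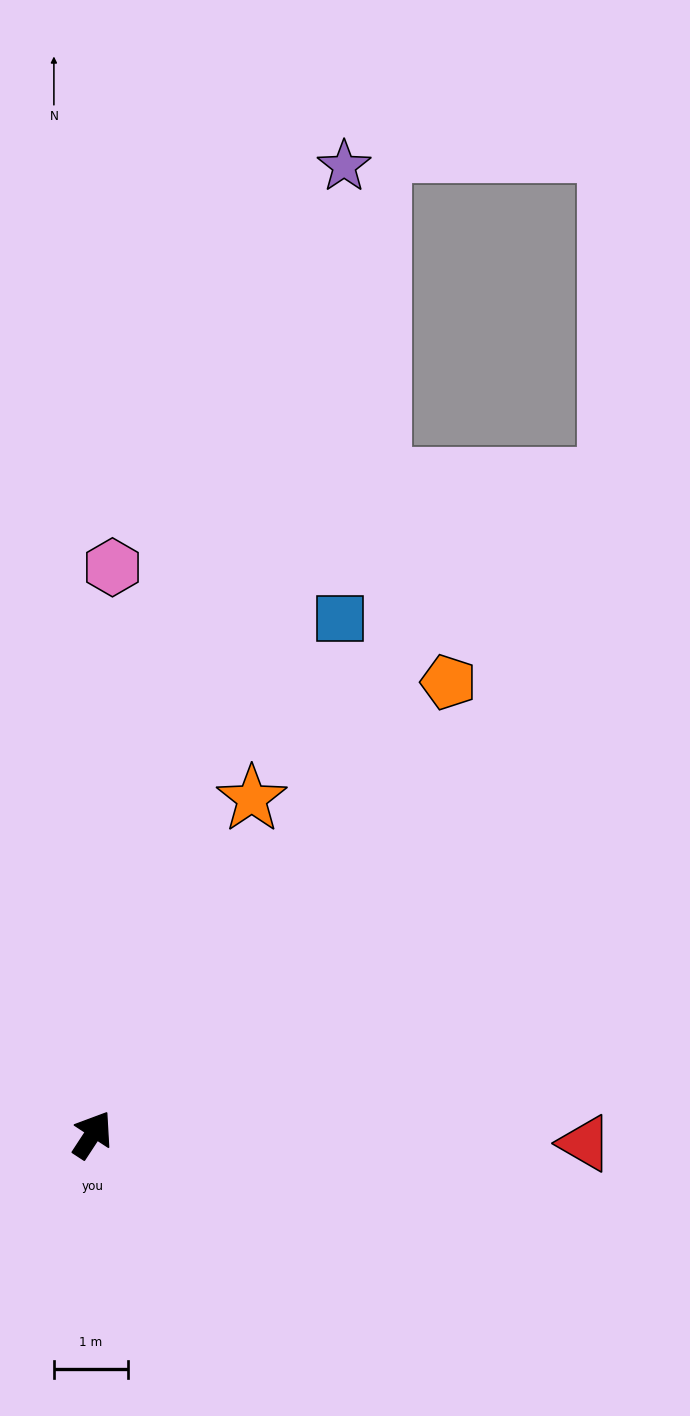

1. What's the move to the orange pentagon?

turn right 5°, forward 7.8 m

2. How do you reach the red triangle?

turn right 58°, forward 6.7 m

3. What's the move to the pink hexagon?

turn left 31°, forward 7.7 m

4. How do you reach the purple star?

turn left 19°, forward 13.5 m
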